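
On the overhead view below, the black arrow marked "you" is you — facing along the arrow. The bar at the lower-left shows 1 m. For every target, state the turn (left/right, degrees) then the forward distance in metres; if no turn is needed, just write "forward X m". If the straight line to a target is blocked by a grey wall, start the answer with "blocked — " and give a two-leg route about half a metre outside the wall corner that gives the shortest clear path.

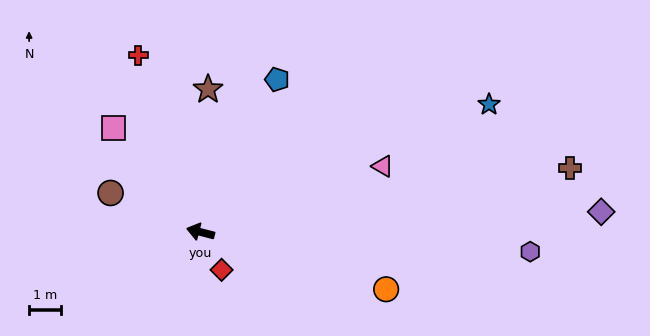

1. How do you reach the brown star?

turn right 79°, forward 4.5 m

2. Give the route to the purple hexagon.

turn right 169°, forward 10.4 m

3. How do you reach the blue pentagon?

turn right 102°, forward 5.4 m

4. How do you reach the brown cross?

turn right 156°, forward 11.8 m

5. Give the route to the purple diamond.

turn right 163°, forward 12.7 m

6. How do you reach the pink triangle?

turn right 146°, forward 6.1 m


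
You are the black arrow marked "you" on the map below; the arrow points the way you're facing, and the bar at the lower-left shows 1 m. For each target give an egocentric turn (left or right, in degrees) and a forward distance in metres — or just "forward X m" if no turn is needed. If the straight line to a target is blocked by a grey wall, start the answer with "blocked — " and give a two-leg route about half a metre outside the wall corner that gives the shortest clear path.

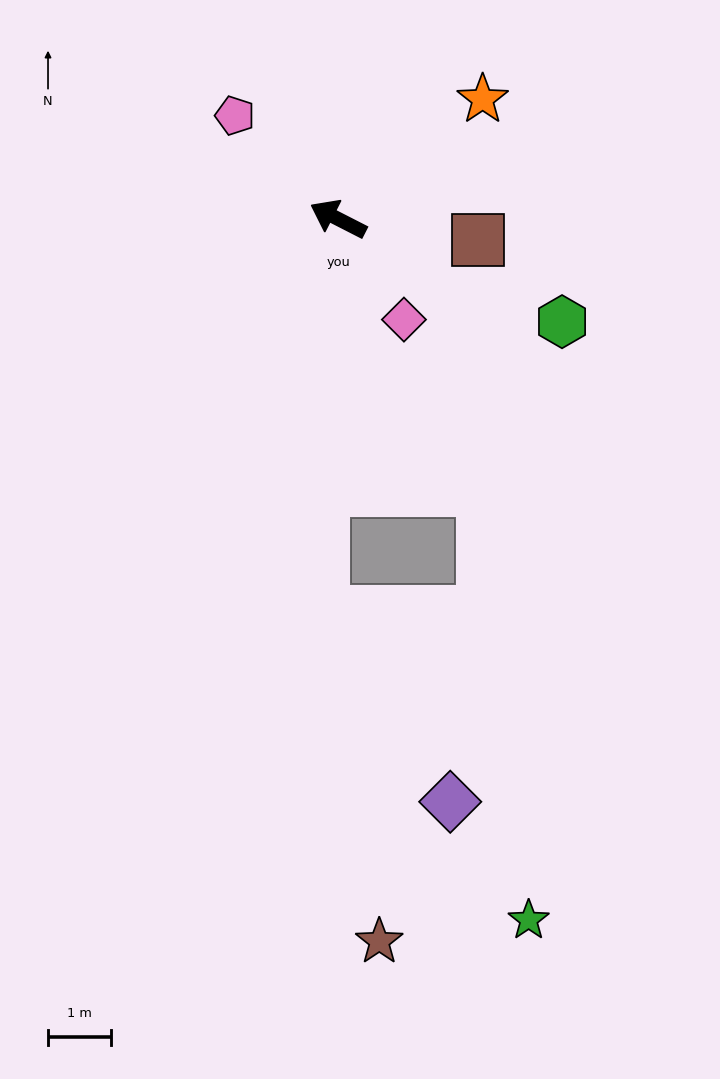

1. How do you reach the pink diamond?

turn left 150°, forward 1.9 m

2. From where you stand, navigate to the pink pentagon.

turn right 18°, forward 2.3 m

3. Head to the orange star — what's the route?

turn right 113°, forward 3.0 m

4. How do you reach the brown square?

turn right 162°, forward 2.2 m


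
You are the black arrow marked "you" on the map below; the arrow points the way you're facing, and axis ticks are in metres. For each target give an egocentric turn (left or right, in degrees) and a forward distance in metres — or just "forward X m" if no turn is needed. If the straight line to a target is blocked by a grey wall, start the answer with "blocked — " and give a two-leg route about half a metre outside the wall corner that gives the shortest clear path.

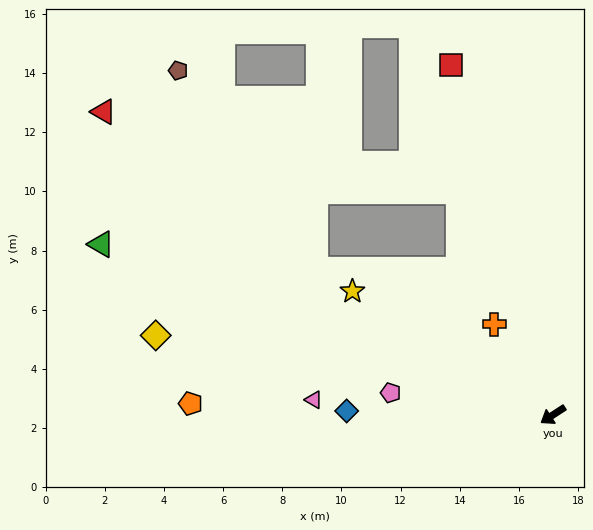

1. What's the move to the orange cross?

turn right 90°, forward 3.7 m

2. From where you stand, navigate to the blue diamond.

turn right 34°, forward 7.0 m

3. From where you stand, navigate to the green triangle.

turn right 54°, forward 16.3 m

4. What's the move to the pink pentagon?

turn right 41°, forward 5.5 m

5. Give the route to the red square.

turn right 107°, forward 12.3 m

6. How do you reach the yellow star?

turn right 65°, forward 8.0 m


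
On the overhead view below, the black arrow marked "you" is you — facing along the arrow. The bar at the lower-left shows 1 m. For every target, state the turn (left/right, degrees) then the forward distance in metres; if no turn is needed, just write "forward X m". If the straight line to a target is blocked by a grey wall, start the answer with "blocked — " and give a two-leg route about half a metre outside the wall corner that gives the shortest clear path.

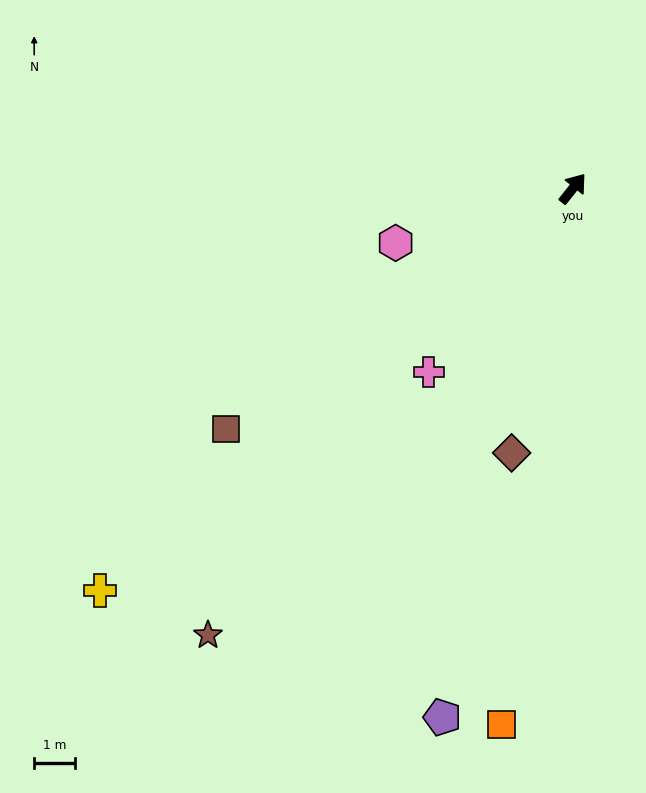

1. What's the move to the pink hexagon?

turn left 146°, forward 4.5 m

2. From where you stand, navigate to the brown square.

turn left 163°, forward 10.3 m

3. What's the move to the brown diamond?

turn right 155°, forward 6.6 m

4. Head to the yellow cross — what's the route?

turn left 169°, forward 15.2 m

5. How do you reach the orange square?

turn right 149°, forward 13.2 m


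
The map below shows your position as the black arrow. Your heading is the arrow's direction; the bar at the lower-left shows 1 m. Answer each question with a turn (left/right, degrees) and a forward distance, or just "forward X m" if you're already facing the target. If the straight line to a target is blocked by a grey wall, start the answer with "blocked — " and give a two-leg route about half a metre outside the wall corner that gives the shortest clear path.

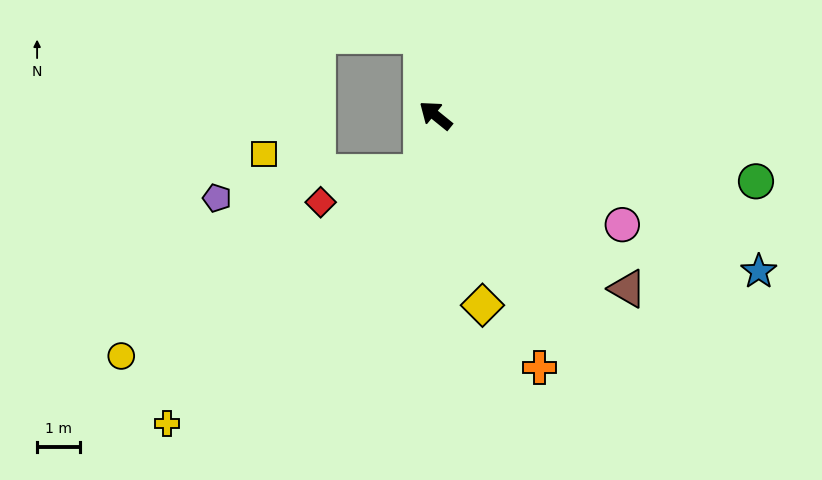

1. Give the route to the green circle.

turn right 153°, forward 7.6 m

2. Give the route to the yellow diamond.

turn left 143°, forward 4.5 m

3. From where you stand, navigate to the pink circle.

turn right 171°, forward 5.0 m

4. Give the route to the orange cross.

turn left 151°, forward 6.3 m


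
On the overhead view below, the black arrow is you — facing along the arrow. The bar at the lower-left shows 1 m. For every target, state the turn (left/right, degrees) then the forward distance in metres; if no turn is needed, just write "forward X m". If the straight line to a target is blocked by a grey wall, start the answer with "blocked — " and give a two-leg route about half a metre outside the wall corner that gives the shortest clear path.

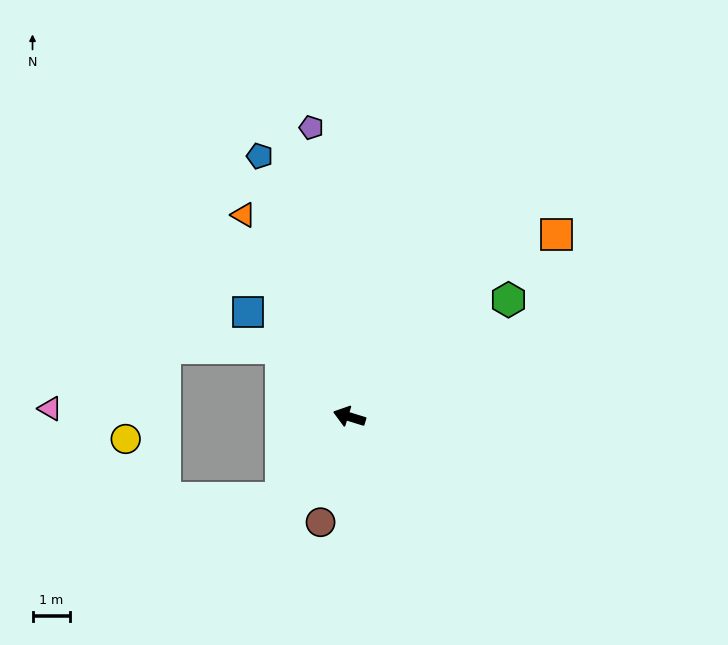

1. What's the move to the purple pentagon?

turn right 65°, forward 7.8 m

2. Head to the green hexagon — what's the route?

turn right 127°, forward 5.3 m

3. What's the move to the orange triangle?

turn right 45°, forward 6.1 m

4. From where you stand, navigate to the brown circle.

turn left 92°, forward 2.9 m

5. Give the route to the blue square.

turn right 29°, forward 3.9 m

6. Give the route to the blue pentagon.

turn right 54°, forward 7.4 m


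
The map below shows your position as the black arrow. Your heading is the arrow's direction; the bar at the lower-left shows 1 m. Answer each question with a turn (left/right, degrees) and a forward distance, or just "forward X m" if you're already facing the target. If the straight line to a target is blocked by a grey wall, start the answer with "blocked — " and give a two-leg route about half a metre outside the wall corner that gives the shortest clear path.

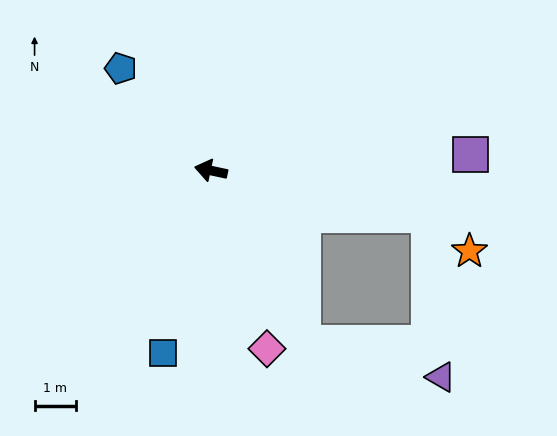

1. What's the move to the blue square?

turn left 87°, forward 4.6 m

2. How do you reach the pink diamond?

turn left 120°, forward 4.6 m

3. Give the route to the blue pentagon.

turn right 37°, forward 3.3 m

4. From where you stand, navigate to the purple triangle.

blocked — turn left 130°, forward 4.8 m, then turn left 48°, forward 3.5 m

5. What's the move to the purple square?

turn right 164°, forward 6.3 m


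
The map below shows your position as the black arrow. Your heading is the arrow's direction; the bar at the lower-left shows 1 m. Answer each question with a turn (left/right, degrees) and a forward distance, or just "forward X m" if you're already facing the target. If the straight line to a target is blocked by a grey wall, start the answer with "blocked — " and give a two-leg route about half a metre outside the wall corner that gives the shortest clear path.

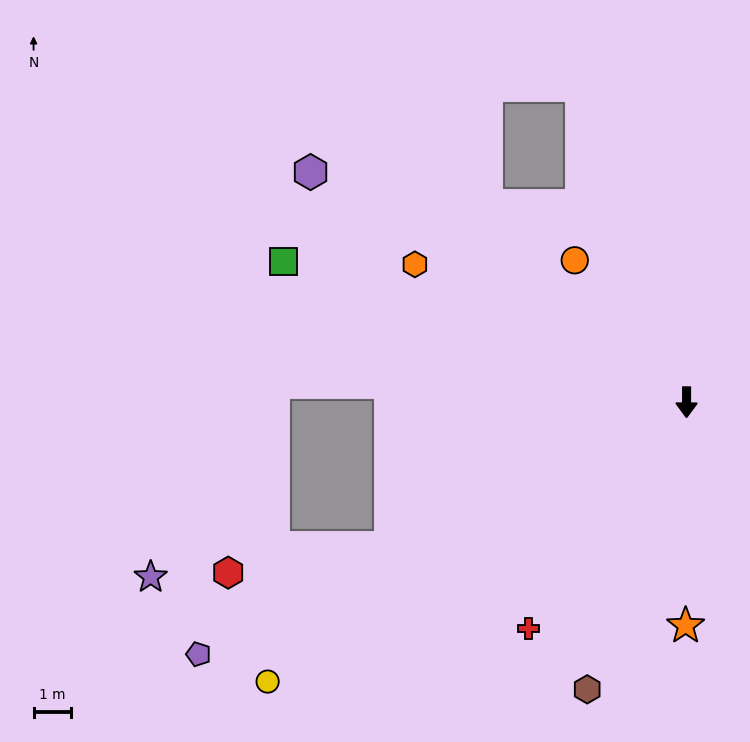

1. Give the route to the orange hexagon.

turn right 117°, forward 8.1 m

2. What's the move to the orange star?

forward 5.9 m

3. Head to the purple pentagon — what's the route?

turn right 63°, forward 14.6 m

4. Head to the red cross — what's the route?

turn right 35°, forward 7.3 m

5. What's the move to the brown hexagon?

turn right 19°, forward 8.1 m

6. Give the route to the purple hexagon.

turn right 121°, forward 11.7 m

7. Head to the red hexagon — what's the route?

blocked — turn right 64°, forward 8.8 m, then turn right 17°, forward 4.3 m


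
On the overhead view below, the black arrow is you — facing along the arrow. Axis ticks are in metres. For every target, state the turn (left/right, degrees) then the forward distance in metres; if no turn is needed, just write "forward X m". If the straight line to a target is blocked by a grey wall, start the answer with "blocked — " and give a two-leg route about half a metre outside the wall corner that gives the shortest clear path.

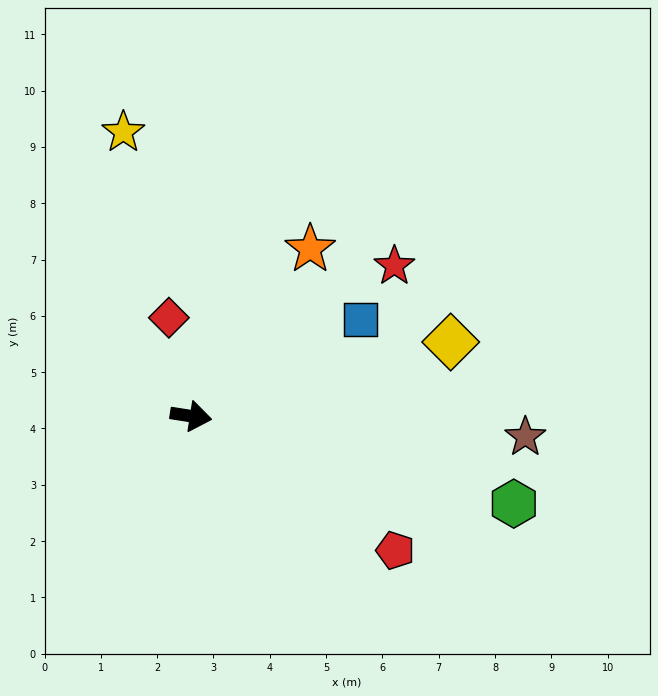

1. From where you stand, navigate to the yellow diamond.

turn left 25°, forward 4.8 m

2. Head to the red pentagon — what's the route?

turn right 24°, forward 4.3 m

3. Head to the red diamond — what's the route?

turn left 112°, forward 1.8 m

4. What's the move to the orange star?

turn left 63°, forward 3.6 m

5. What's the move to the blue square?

turn left 39°, forward 3.5 m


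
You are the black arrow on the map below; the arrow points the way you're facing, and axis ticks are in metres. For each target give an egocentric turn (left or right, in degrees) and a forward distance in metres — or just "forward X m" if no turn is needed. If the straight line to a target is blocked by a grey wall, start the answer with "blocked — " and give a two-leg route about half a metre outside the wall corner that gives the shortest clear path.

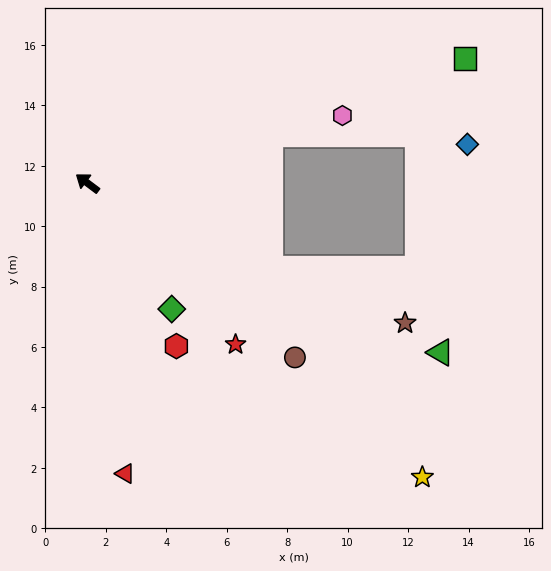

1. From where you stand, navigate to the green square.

turn right 125°, forward 13.2 m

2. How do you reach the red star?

turn left 169°, forward 7.3 m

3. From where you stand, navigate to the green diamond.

turn left 161°, forward 5.0 m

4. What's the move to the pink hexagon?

turn right 128°, forward 8.7 m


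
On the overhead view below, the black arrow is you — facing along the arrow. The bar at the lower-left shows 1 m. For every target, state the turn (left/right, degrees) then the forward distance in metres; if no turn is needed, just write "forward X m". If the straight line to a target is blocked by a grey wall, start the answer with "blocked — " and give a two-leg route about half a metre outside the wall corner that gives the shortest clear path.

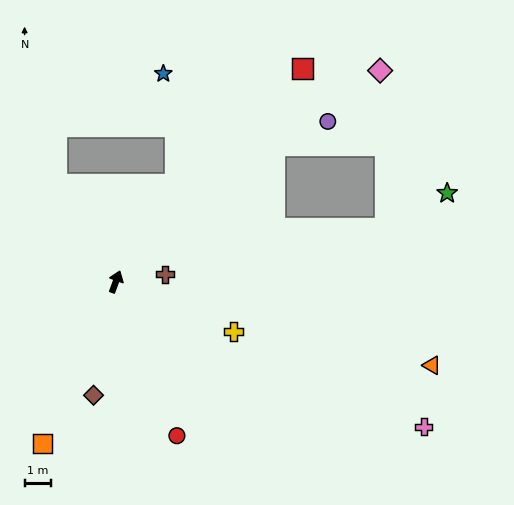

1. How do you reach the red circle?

turn right 138°, forward 6.3 m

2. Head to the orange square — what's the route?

turn left 176°, forward 6.8 m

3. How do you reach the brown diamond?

turn right 171°, forward 4.4 m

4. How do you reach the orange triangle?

turn right 85°, forward 12.5 m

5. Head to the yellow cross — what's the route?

turn right 93°, forward 4.9 m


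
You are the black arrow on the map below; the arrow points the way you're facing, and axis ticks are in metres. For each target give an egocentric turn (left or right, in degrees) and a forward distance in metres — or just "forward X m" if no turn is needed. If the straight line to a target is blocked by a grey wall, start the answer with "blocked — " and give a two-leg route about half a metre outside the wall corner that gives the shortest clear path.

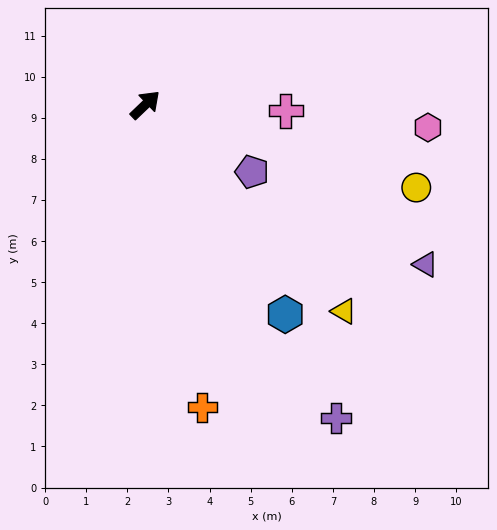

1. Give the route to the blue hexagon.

turn right 100°, forward 6.1 m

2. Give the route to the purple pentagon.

turn right 76°, forward 3.1 m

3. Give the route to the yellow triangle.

turn right 90°, forward 7.0 m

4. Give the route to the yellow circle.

turn right 61°, forward 6.9 m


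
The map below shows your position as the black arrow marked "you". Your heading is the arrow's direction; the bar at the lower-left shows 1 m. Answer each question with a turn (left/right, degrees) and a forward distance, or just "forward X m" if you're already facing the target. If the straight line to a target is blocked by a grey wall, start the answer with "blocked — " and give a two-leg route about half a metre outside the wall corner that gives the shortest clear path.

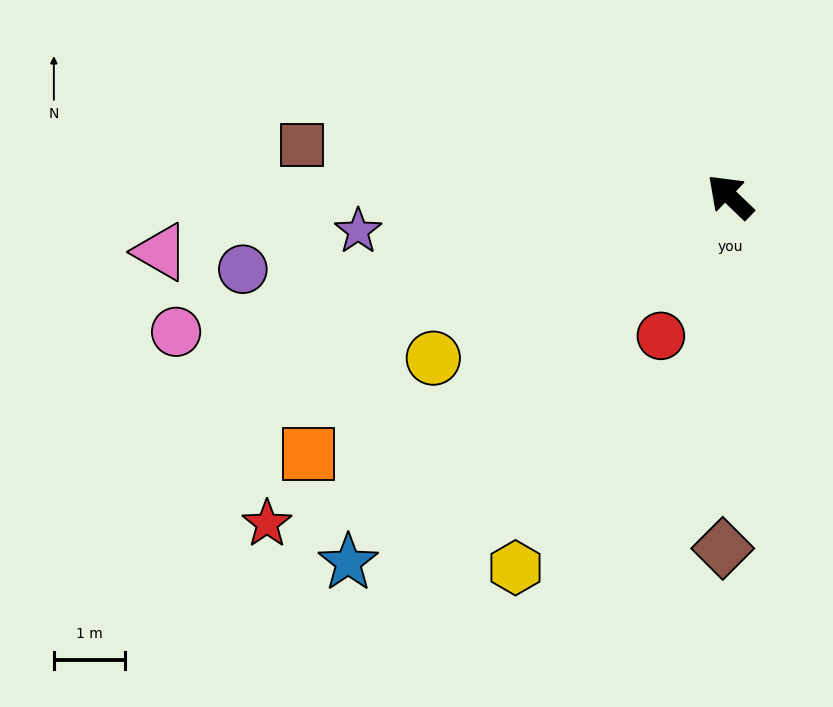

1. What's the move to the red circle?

turn left 107°, forward 2.2 m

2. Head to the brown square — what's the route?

turn left 37°, forward 6.1 m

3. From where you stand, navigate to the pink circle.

turn left 57°, forward 8.0 m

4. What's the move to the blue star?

turn left 88°, forward 7.4 m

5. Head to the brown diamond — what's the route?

turn left 133°, forward 4.9 m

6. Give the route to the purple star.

turn left 49°, forward 5.2 m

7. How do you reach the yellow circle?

turn left 72°, forward 4.7 m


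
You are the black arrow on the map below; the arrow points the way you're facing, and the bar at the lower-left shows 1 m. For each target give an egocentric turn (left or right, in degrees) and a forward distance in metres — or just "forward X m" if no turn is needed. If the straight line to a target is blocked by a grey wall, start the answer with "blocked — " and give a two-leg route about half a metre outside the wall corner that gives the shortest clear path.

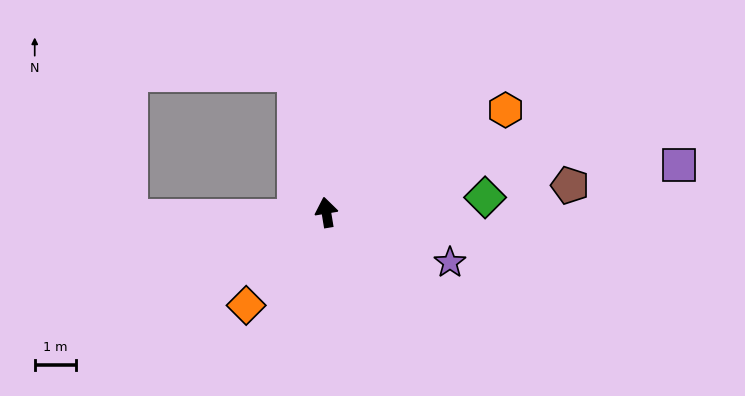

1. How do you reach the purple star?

turn right 121°, forward 3.3 m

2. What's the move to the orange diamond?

turn left 130°, forward 3.0 m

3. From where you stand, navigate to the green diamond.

turn right 94°, forward 3.9 m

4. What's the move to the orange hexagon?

turn right 70°, forward 5.0 m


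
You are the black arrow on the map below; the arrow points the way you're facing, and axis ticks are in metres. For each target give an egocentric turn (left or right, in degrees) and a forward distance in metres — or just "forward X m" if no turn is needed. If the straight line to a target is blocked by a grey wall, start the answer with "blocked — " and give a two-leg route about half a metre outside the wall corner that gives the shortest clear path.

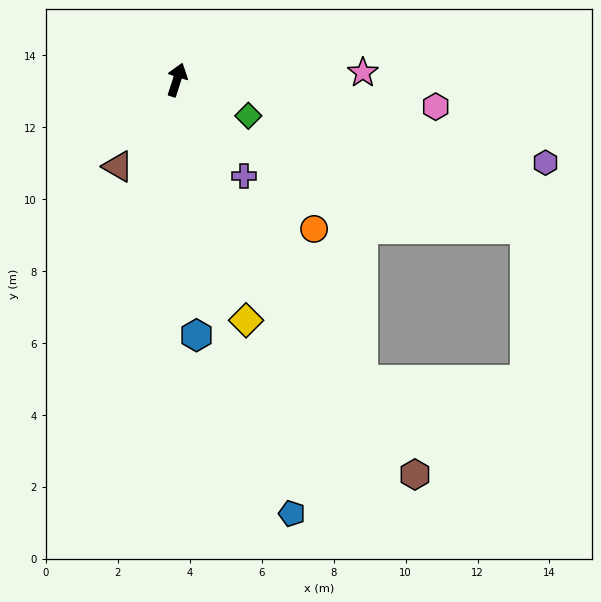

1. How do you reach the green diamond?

turn right 99°, forward 2.2 m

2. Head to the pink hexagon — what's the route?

turn right 78°, forward 7.2 m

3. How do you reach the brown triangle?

turn left 164°, forward 2.9 m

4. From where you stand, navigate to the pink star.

turn right 70°, forward 5.2 m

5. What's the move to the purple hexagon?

turn right 85°, forward 10.5 m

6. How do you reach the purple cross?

turn right 127°, forward 3.3 m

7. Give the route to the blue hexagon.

turn right 158°, forward 7.1 m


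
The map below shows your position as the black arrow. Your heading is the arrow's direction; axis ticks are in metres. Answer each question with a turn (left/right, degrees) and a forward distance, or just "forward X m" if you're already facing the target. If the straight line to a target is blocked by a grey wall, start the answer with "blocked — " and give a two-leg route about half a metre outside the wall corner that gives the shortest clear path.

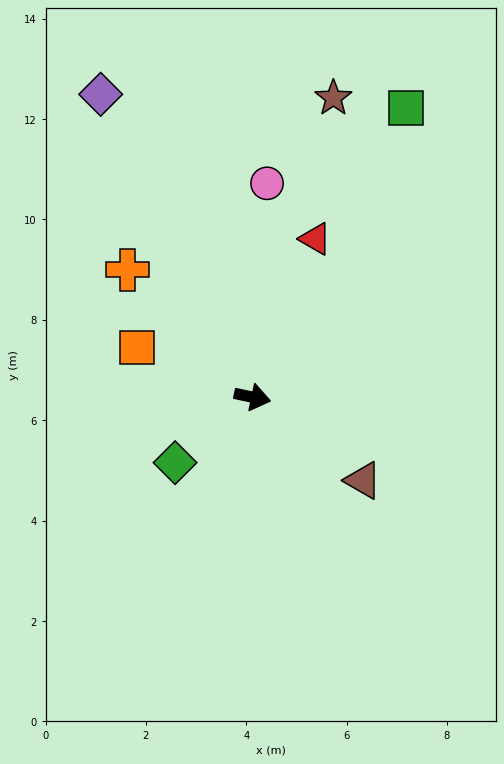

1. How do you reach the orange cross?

turn left 146°, forward 3.6 m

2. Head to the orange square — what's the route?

turn left 169°, forward 2.5 m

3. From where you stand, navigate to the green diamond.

turn right 128°, forward 2.0 m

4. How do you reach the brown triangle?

turn right 25°, forward 2.8 m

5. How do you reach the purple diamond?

turn left 129°, forward 6.8 m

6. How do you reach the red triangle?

turn left 80°, forward 3.4 m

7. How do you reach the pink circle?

turn left 98°, forward 4.3 m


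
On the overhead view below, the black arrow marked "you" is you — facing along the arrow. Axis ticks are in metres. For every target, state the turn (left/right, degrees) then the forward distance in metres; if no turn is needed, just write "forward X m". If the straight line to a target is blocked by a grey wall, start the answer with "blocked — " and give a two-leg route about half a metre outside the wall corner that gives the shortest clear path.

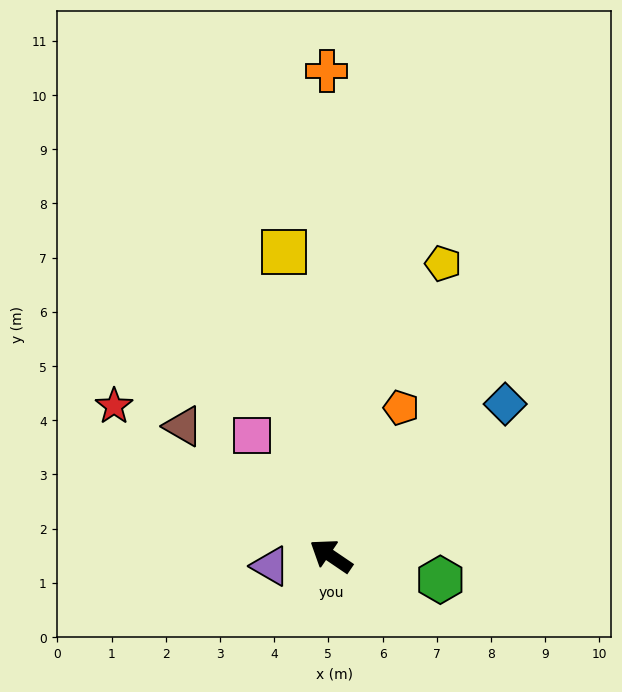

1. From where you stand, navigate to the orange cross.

turn right 55°, forward 8.9 m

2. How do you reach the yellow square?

turn right 47°, forward 5.7 m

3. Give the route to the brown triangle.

turn right 7°, forward 3.6 m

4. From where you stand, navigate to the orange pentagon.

turn right 81°, forward 3.0 m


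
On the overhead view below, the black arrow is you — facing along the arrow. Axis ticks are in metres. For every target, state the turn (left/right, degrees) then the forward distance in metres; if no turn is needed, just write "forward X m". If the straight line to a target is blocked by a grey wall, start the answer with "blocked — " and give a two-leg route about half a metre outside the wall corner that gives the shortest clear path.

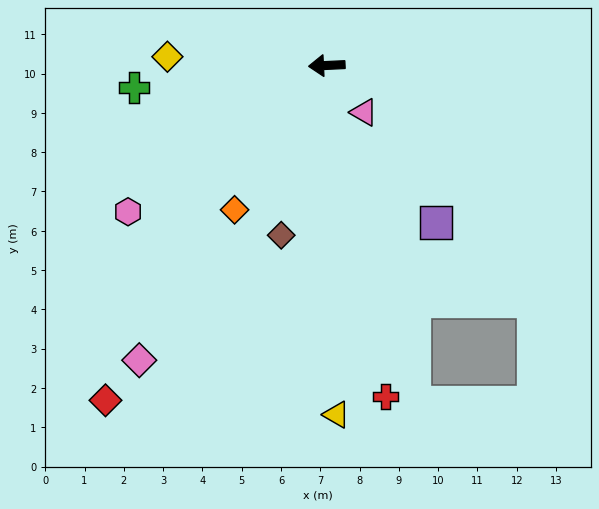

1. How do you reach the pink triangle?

turn left 126°, forward 1.5 m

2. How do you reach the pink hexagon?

turn left 34°, forward 6.3 m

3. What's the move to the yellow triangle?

turn left 89°, forward 8.9 m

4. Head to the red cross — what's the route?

turn left 97°, forward 8.6 m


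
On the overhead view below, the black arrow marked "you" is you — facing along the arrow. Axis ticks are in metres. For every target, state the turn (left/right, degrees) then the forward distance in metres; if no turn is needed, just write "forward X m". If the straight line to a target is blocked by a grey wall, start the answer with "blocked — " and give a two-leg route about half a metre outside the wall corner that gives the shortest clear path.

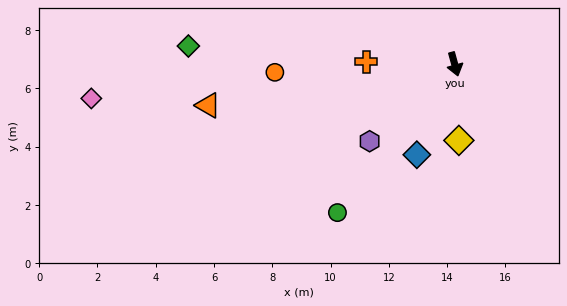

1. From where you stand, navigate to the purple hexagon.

turn right 63°, forward 3.9 m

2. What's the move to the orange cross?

turn right 107°, forward 3.0 m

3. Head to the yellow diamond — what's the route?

turn right 12°, forward 2.6 m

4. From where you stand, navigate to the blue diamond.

turn right 38°, forward 3.4 m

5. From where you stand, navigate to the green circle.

turn right 54°, forward 6.5 m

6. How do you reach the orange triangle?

turn right 96°, forward 8.6 m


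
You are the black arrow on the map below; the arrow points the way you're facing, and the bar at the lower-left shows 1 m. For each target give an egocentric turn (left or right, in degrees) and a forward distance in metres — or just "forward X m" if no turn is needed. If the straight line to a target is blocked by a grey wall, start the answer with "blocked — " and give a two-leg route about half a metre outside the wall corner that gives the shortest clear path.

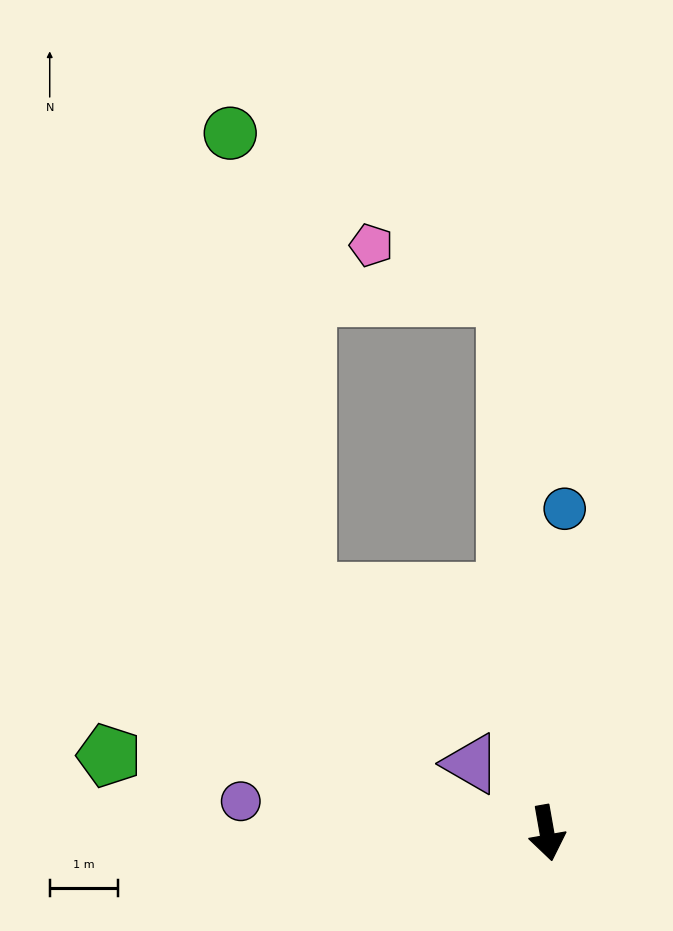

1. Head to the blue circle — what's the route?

turn left 167°, forward 4.8 m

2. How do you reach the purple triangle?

turn right 142°, forward 1.5 m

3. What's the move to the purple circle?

turn right 106°, forward 4.5 m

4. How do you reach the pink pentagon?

blocked — turn left 174°, forward 7.9 m, then turn left 65°, forward 2.1 m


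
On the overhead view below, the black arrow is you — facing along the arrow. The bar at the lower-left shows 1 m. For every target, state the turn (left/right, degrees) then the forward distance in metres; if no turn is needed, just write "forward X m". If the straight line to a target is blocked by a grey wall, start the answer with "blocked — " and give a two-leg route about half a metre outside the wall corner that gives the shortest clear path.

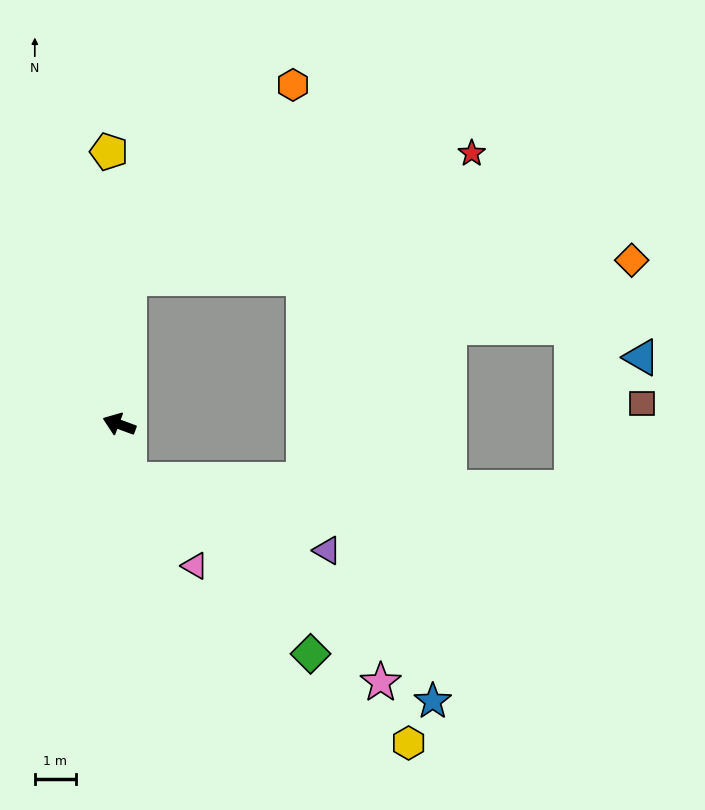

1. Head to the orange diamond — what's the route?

blocked — turn right 74°, forward 3.5 m, then turn right 84°, forward 12.2 m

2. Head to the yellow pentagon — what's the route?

turn right 68°, forward 6.6 m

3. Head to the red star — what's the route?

blocked — turn right 74°, forward 3.5 m, then turn right 66°, forward 8.8 m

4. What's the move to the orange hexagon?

blocked — turn right 74°, forward 3.5 m, then turn right 36°, forward 6.1 m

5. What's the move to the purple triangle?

blocked — turn left 120°, forward 1.4 m, then turn left 61°, forward 5.1 m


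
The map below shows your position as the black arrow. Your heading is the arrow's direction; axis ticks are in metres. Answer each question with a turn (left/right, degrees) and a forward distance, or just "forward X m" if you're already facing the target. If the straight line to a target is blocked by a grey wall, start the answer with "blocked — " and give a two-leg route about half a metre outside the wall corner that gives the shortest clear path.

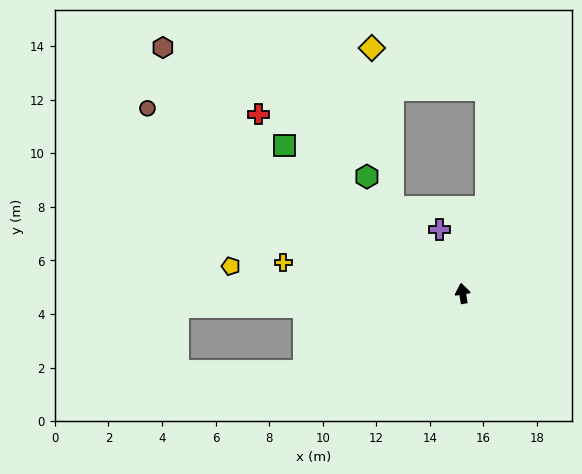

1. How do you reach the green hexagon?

turn left 30°, forward 5.6 m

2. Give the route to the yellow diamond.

blocked — turn left 30°, forward 4.1 m, then turn right 32°, forward 6.0 m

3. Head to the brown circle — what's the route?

turn left 50°, forward 13.6 m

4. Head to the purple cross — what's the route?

turn left 11°, forward 2.5 m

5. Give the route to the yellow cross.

turn left 71°, forward 6.8 m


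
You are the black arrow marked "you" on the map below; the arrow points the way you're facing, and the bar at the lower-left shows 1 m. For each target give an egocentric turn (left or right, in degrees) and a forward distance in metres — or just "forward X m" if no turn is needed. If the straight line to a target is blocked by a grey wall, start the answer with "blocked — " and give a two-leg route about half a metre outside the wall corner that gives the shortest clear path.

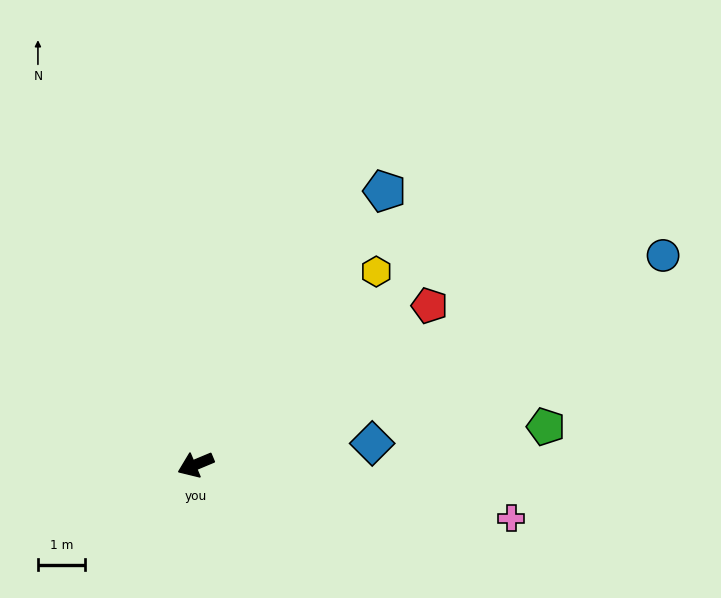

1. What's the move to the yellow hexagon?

turn right 156°, forward 5.6 m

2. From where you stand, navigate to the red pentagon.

turn right 168°, forward 6.0 m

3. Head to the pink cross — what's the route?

turn left 148°, forward 6.8 m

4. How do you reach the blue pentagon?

turn right 147°, forward 7.1 m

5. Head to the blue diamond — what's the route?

turn left 164°, forward 3.8 m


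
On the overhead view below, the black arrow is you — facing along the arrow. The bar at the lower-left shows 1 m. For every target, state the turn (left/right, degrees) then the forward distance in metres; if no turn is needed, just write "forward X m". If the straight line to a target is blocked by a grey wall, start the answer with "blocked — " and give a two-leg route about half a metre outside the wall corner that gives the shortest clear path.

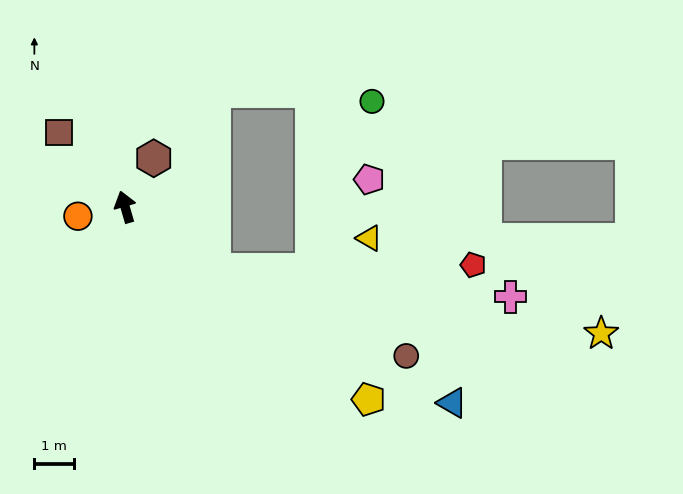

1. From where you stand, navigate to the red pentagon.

blocked — turn right 141°, forward 2.8 m, then turn left 36°, forward 6.6 m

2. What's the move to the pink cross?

blocked — turn right 141°, forward 2.8 m, then turn left 30°, forward 7.5 m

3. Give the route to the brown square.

turn left 26°, forward 2.5 m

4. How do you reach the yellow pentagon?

turn right 144°, forward 7.9 m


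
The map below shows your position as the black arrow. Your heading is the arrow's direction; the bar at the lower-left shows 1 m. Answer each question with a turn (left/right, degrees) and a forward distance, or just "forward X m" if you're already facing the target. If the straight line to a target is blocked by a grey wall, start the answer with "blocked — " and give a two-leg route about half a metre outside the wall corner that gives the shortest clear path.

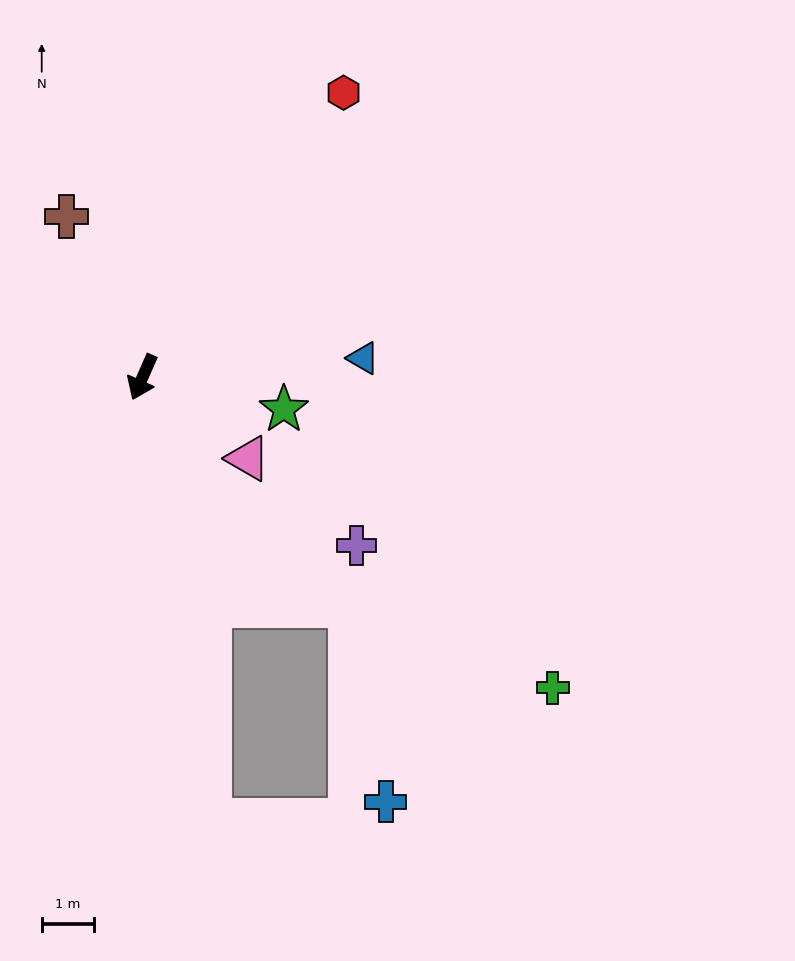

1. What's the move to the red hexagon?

turn left 169°, forward 6.7 m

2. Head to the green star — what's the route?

turn left 101°, forward 2.8 m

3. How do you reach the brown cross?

turn right 131°, forward 3.4 m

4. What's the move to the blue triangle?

turn left 119°, forward 4.3 m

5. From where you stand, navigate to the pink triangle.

turn left 76°, forward 2.6 m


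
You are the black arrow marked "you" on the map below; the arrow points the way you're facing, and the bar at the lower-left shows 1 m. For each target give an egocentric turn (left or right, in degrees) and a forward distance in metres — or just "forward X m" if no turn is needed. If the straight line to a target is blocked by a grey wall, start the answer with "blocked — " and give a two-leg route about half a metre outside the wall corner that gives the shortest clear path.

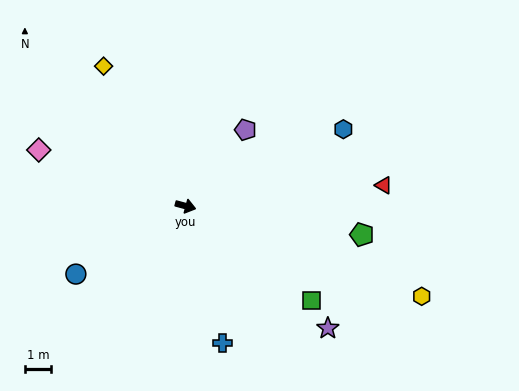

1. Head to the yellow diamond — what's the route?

turn left 135°, forward 6.2 m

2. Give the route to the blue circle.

turn right 133°, forward 5.0 m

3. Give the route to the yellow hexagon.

turn right 6°, forward 9.7 m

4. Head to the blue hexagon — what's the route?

turn left 41°, forward 6.8 m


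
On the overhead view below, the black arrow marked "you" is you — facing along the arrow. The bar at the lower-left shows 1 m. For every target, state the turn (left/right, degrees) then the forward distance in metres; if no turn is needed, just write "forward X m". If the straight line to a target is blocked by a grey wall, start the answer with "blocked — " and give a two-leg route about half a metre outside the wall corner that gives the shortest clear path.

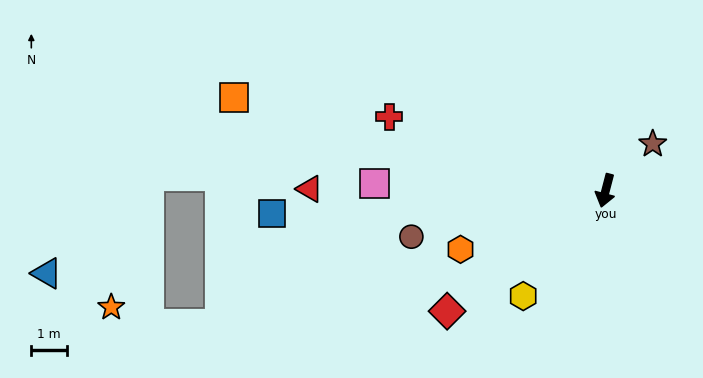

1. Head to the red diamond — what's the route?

turn right 38°, forward 5.6 m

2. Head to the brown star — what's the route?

turn left 149°, forward 1.9 m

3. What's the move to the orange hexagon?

turn right 53°, forward 4.4 m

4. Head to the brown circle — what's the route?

turn right 62°, forward 5.6 m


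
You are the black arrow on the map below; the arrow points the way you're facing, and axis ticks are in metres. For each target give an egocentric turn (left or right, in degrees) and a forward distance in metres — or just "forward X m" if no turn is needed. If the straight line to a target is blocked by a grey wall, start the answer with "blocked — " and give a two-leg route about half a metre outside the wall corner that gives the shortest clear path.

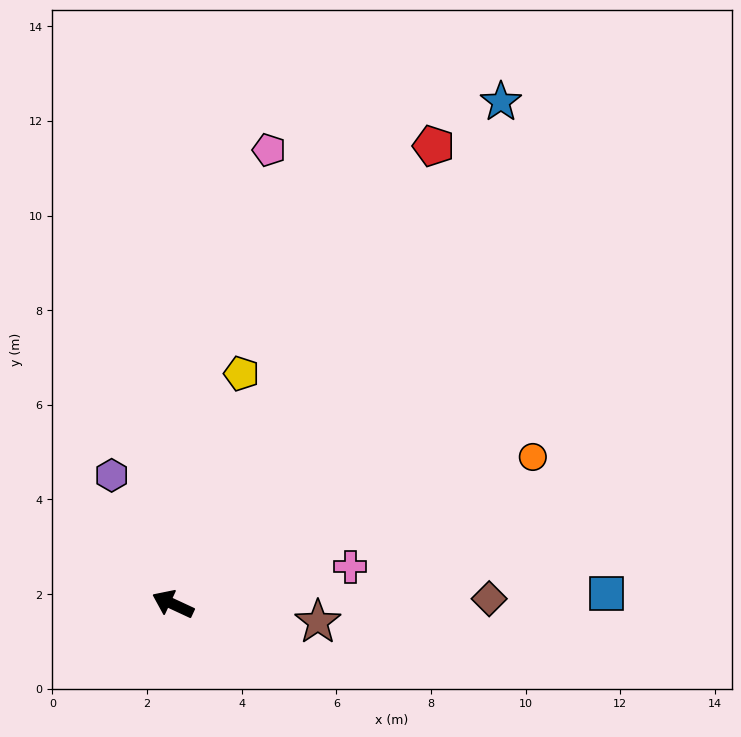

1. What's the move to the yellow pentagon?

turn right 82°, forward 5.1 m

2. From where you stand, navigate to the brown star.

turn right 162°, forward 3.1 m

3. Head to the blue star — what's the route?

turn right 98°, forward 12.7 m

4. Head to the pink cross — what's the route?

turn right 143°, forward 3.8 m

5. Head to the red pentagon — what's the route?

turn right 95°, forward 11.1 m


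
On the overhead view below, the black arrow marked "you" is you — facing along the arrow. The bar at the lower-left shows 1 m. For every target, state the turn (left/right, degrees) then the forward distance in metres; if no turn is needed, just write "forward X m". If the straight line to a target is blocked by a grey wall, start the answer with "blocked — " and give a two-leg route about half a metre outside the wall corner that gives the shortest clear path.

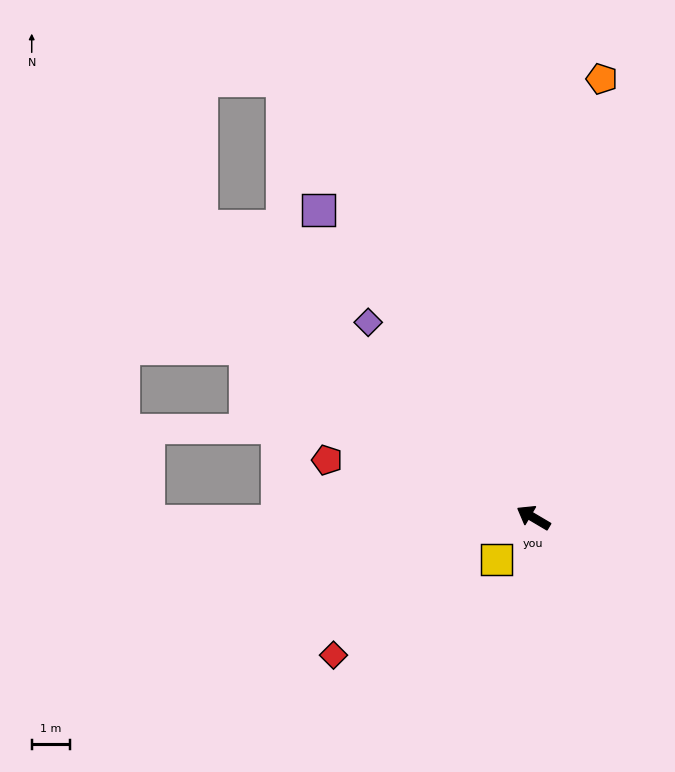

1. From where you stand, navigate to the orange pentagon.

turn right 68°, forward 11.7 m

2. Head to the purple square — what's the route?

turn right 25°, forward 9.9 m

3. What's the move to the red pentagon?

turn left 15°, forward 5.6 m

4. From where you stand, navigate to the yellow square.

turn left 79°, forward 1.5 m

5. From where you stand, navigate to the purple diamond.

turn right 19°, forward 6.7 m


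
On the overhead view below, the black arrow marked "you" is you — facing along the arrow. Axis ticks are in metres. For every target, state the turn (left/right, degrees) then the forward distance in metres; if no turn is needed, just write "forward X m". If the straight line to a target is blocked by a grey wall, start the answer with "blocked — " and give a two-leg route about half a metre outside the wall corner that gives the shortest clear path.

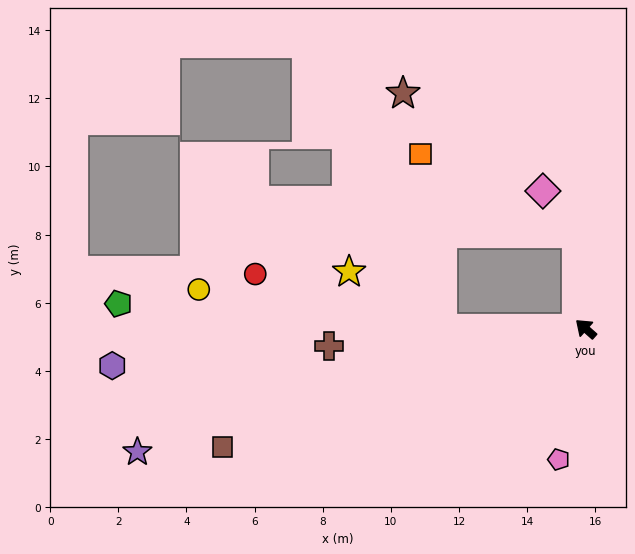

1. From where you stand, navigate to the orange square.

blocked — turn left 42°, forward 4.2 m, then turn right 83°, forward 5.2 m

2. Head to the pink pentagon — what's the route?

turn left 120°, forward 3.9 m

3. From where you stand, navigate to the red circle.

blocked — turn left 42°, forward 4.2 m, then turn right 17°, forward 5.7 m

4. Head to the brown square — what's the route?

turn left 60°, forward 11.2 m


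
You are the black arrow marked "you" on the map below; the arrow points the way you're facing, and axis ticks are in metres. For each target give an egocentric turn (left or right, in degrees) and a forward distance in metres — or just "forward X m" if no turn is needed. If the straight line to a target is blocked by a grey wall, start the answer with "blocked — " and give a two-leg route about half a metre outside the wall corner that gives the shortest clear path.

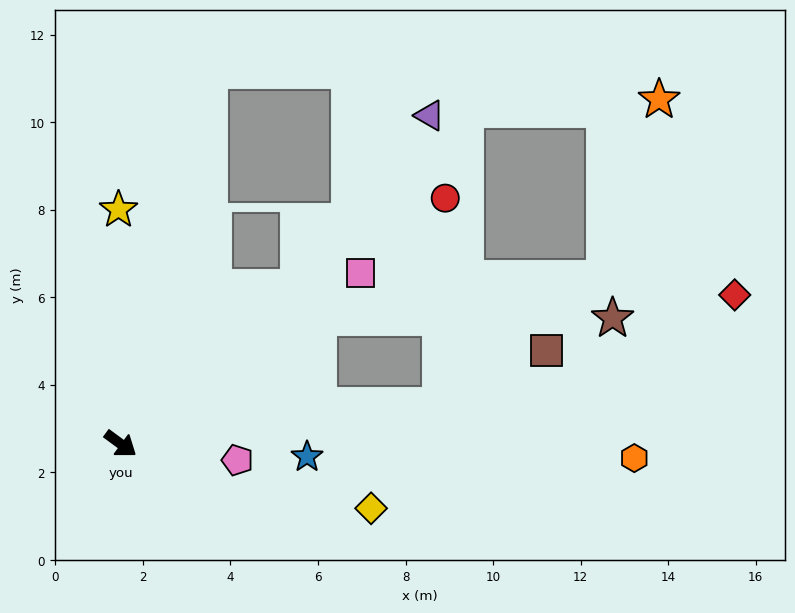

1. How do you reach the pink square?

turn left 72°, forward 6.7 m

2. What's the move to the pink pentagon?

turn left 28°, forward 2.7 m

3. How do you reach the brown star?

blocked — turn left 69°, forward 5.4 m, then turn right 33°, forward 6.7 m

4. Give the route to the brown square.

blocked — turn left 43°, forward 7.4 m, then turn left 21°, forward 2.7 m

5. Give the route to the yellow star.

turn left 127°, forward 5.4 m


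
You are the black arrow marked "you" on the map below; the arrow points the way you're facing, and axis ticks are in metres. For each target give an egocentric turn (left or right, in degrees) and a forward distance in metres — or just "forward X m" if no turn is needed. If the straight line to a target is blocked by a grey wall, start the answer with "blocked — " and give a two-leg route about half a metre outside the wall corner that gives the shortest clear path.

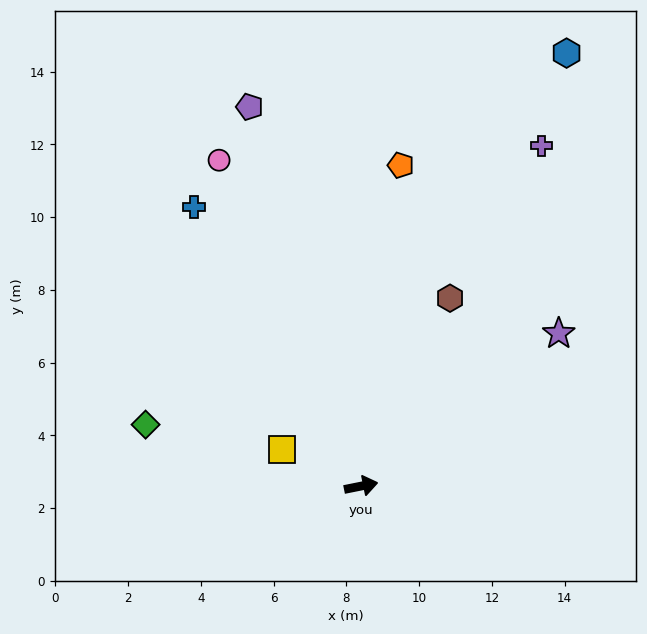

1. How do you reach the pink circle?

turn left 102°, forward 9.8 m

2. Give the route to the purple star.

turn left 26°, forward 6.9 m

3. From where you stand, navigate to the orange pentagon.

turn left 72°, forward 8.9 m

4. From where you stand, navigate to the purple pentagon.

turn left 95°, forward 10.9 m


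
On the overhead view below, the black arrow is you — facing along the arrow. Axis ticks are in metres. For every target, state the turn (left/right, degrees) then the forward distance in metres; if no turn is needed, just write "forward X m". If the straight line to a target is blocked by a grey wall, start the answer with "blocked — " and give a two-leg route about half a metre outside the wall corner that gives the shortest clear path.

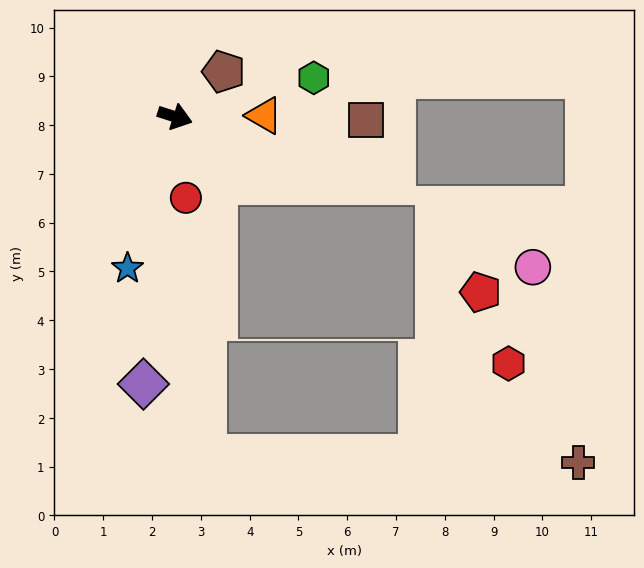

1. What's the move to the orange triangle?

turn left 18°, forward 1.8 m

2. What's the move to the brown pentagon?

turn left 61°, forward 1.4 m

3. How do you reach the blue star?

turn right 90°, forward 3.3 m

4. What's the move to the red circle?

turn right 65°, forward 1.7 m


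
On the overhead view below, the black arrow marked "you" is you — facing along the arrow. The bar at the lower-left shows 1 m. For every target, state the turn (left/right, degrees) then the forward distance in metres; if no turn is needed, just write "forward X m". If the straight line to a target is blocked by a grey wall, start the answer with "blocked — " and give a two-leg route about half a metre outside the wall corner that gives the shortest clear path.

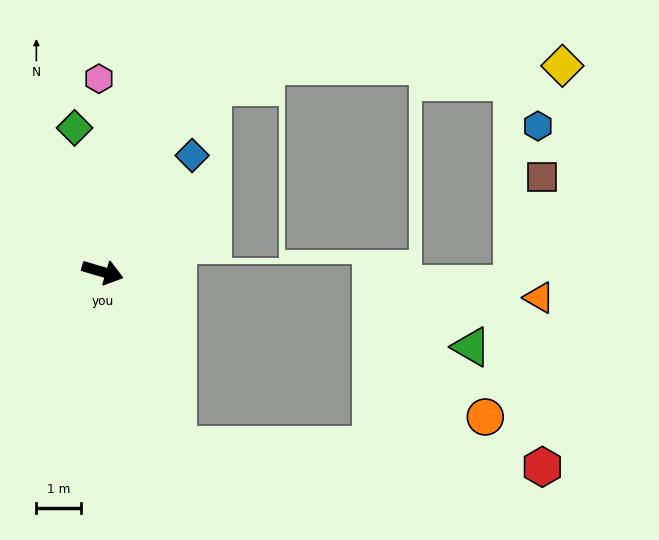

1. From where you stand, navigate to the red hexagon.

blocked — turn right 50°, forward 4.3 m, then turn left 63°, forward 8.2 m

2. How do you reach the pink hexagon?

turn left 107°, forward 4.4 m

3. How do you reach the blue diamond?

turn left 69°, forward 3.3 m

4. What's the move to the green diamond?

turn left 117°, forward 3.3 m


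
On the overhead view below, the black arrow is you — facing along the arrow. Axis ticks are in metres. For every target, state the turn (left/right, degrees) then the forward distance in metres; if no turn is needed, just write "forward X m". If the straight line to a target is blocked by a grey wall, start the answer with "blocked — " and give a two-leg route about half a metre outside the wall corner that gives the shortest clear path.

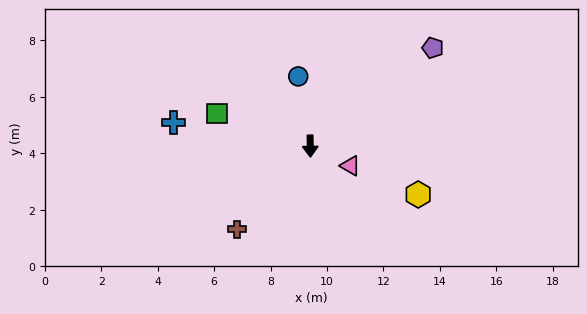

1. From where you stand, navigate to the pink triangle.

turn left 63°, forward 1.6 m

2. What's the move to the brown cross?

turn right 42°, forward 3.9 m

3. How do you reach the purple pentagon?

turn left 128°, forward 5.6 m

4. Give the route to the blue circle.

turn right 171°, forward 2.5 m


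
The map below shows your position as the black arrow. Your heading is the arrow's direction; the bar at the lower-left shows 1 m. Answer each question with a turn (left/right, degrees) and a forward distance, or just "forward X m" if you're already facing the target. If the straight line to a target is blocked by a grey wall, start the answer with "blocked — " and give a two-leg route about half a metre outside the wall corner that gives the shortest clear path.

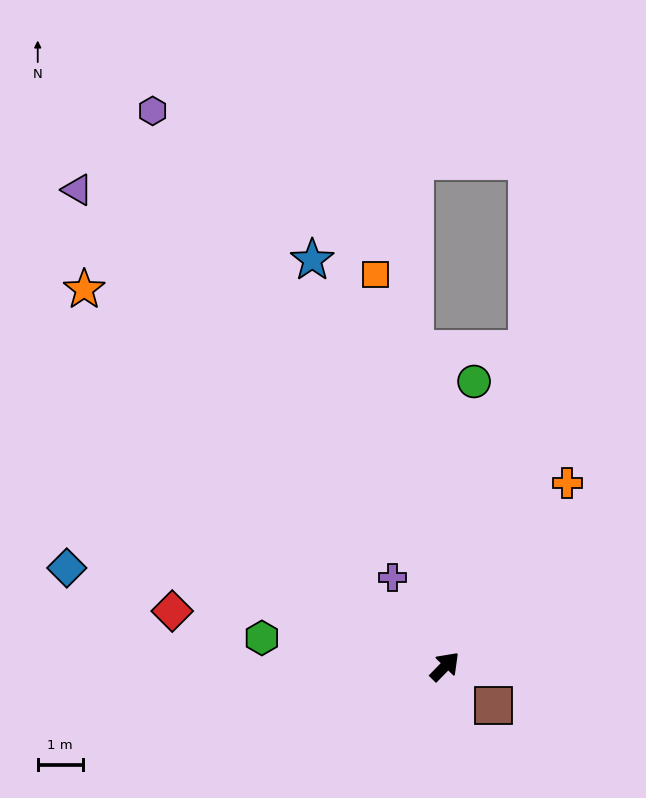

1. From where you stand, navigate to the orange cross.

turn left 11°, forward 4.9 m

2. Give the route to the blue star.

turn left 62°, forward 9.5 m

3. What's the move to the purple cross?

turn left 75°, forward 2.3 m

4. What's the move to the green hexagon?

turn left 125°, forward 4.1 m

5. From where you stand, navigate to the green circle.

turn left 38°, forward 6.3 m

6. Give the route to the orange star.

turn left 88°, forward 11.6 m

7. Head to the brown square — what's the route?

turn right 84°, forward 1.4 m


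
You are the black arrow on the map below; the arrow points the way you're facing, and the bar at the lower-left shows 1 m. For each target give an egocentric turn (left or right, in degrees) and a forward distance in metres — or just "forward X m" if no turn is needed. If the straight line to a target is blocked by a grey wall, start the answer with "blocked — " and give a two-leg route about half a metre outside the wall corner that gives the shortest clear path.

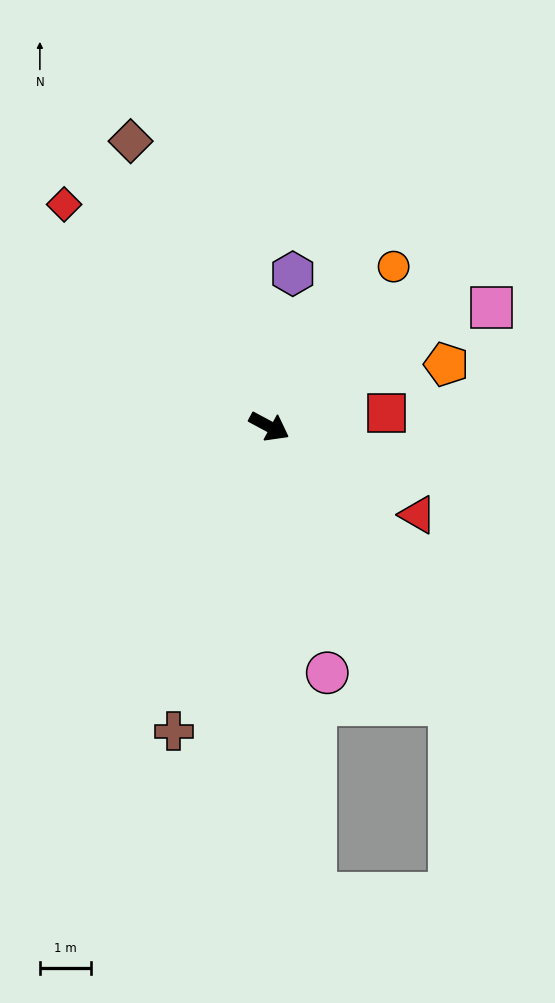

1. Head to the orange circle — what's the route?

turn left 80°, forward 4.0 m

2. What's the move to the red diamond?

turn left 161°, forward 6.0 m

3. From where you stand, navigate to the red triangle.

turn right 2°, forward 3.4 m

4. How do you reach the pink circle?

turn right 49°, forward 5.0 m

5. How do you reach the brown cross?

turn right 79°, forward 6.3 m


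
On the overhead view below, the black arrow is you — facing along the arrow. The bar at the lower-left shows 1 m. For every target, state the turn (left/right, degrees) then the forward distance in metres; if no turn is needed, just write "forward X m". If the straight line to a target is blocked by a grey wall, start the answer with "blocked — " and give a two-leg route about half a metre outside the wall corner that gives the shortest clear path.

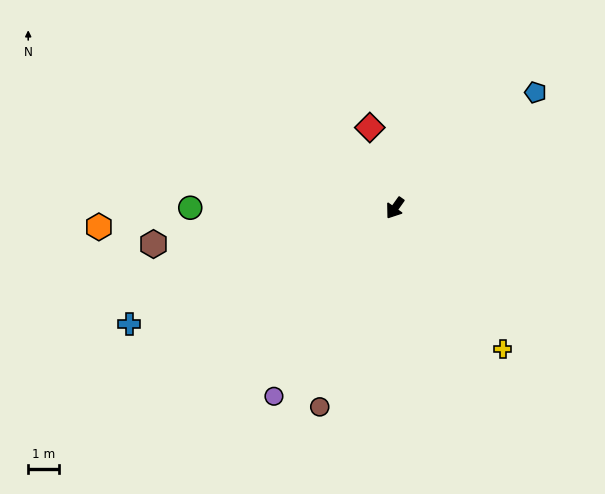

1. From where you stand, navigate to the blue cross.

turn right 31°, forward 9.4 m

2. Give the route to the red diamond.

turn right 127°, forward 2.7 m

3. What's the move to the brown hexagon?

turn right 46°, forward 7.9 m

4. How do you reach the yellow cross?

turn left 73°, forward 5.7 m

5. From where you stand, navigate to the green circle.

turn right 55°, forward 6.6 m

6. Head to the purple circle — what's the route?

turn left 3°, forward 7.2 m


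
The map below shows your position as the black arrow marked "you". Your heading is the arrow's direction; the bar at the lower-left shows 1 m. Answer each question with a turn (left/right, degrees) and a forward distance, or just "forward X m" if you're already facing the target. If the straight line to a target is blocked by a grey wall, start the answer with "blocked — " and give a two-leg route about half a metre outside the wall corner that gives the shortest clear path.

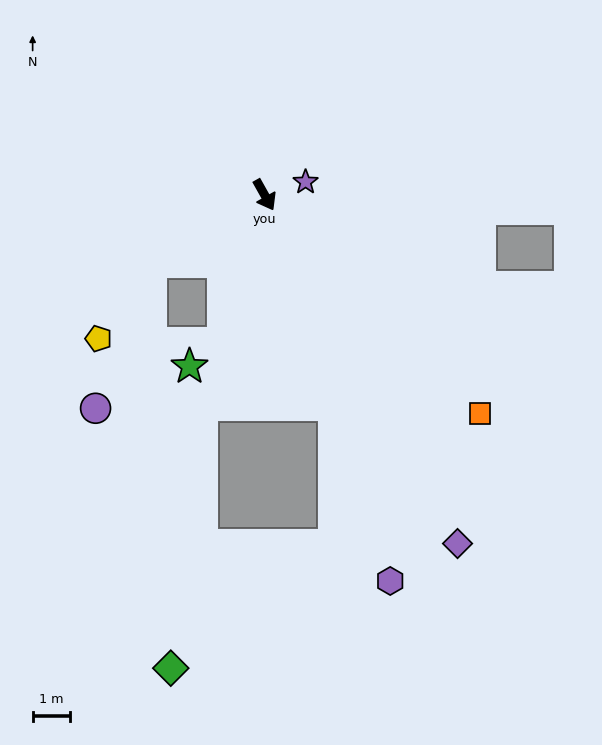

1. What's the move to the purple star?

turn left 78°, forward 1.1 m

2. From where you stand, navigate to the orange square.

turn left 15°, forward 8.2 m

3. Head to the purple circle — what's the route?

blocked — turn right 89°, forward 3.5 m, then turn left 39°, forward 4.2 m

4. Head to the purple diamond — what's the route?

forward 10.6 m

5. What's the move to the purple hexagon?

turn right 11°, forward 10.8 m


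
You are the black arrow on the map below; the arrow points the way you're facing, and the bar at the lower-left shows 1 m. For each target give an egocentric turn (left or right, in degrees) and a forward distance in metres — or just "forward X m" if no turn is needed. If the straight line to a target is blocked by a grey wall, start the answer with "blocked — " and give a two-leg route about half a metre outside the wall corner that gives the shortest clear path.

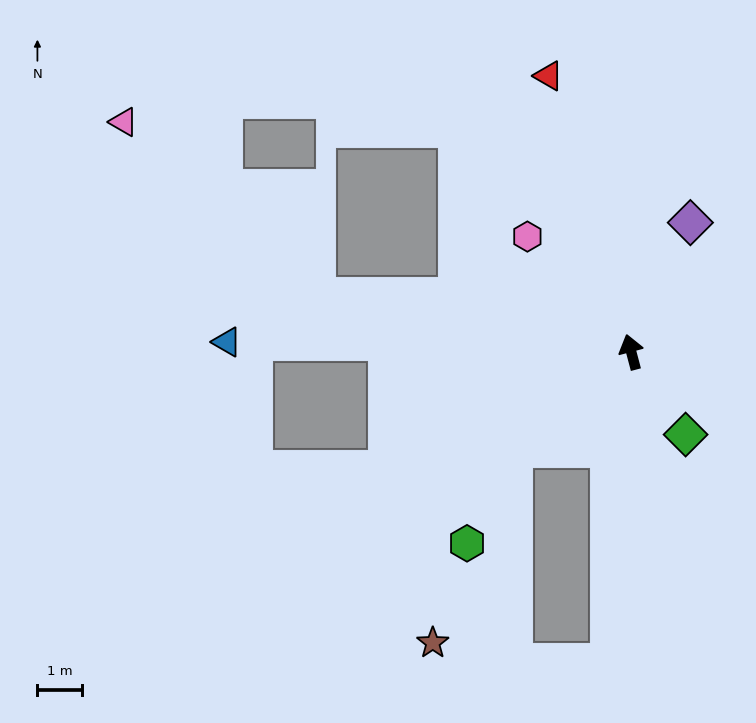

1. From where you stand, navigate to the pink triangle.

blocked — turn left 65°, forward 7.2 m, then turn right 32°, forward 5.8 m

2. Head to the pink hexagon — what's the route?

turn left 27°, forward 3.5 m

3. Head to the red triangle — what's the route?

forward 6.5 m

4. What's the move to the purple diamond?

turn right 39°, forward 3.2 m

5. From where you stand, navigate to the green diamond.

turn right 161°, forward 2.2 m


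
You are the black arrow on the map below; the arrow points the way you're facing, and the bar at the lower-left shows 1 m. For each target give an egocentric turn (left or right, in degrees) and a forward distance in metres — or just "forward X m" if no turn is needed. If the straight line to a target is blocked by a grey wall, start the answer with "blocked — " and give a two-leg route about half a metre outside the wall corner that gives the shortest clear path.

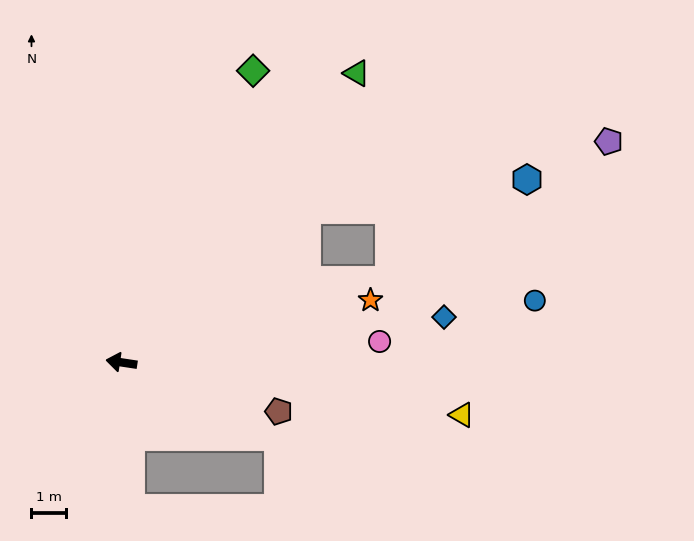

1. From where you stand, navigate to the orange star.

turn right 157°, forward 7.4 m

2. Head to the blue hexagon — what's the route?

blocked — turn right 132°, forward 7.0 m, then turn right 32°, forward 6.4 m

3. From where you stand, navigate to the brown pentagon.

turn left 171°, forward 4.8 m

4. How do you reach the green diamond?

turn right 106°, forward 9.3 m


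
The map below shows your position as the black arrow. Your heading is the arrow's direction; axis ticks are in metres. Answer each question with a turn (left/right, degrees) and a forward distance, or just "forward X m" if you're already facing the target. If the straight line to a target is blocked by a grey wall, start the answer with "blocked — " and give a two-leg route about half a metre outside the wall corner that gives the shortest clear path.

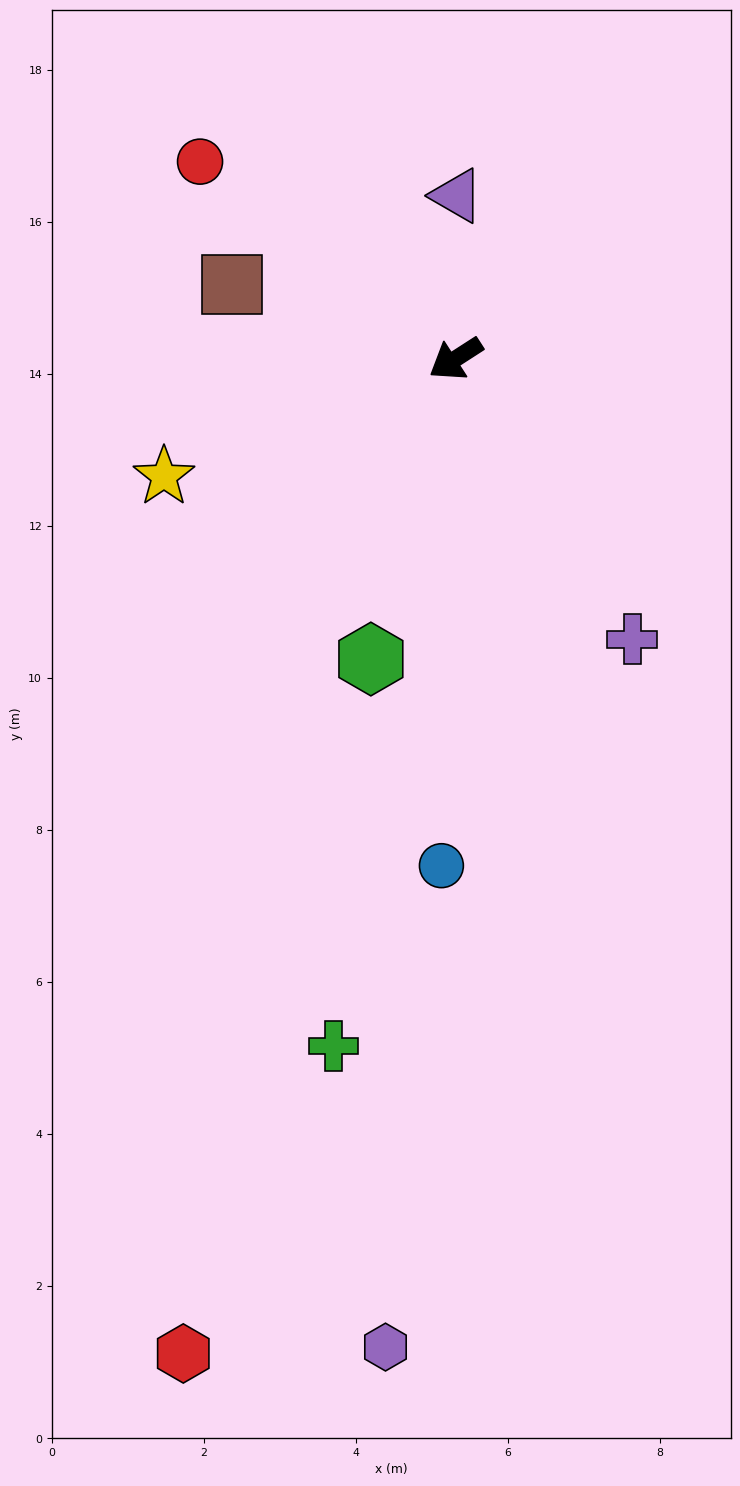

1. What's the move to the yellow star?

turn right 11°, forward 4.1 m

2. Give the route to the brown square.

turn right 51°, forward 3.1 m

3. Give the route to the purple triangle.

turn right 123°, forward 2.1 m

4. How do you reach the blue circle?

turn left 56°, forward 6.7 m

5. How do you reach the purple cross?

turn left 89°, forward 4.4 m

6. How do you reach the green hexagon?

turn left 41°, forward 4.1 m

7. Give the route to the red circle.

turn right 70°, forward 4.2 m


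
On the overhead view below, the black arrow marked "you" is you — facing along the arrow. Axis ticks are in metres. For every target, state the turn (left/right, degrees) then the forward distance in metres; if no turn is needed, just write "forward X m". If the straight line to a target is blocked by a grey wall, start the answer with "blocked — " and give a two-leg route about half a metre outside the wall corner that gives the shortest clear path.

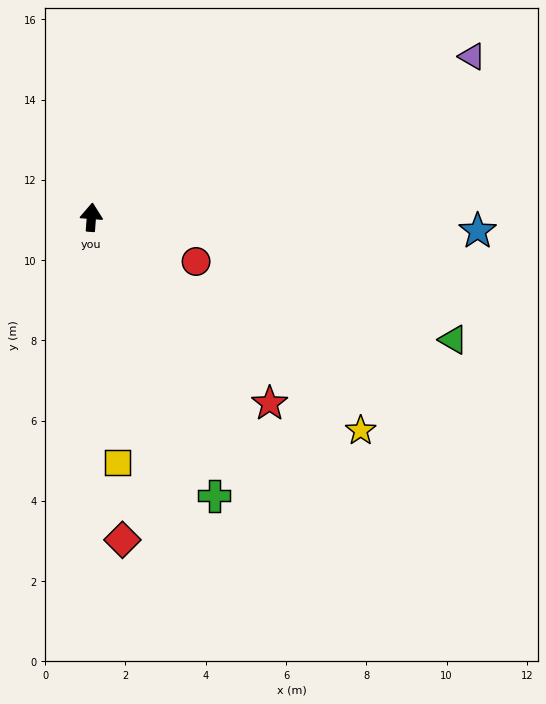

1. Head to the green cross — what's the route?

turn right 152°, forward 7.6 m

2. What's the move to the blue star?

turn right 88°, forward 9.6 m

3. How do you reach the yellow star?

turn right 124°, forward 8.6 m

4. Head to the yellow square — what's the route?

turn right 170°, forward 6.1 m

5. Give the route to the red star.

turn right 132°, forward 6.4 m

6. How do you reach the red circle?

turn right 109°, forward 2.8 m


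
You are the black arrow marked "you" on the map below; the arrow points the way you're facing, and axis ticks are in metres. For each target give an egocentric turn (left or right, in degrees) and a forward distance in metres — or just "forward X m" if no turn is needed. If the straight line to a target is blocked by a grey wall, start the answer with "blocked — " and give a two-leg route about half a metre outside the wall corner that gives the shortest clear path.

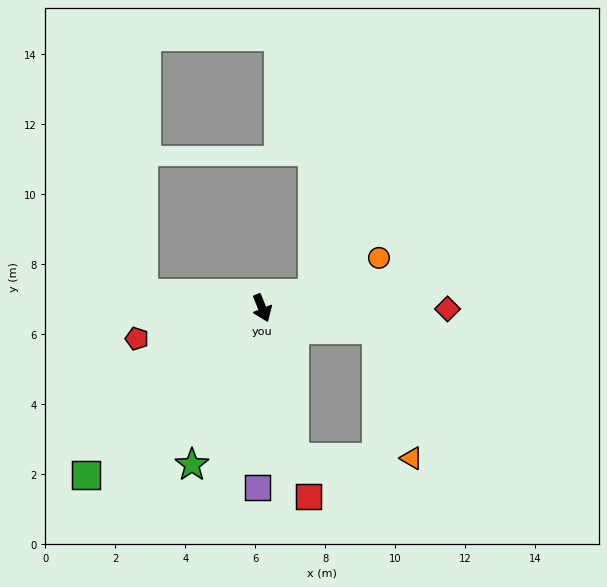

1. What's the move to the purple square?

turn right 24°, forward 5.1 m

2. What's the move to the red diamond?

turn left 68°, forward 5.3 m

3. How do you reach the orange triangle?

blocked — turn left 58°, forward 3.3 m, then turn right 65°, forward 3.8 m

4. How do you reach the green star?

turn right 46°, forward 4.9 m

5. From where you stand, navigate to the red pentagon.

turn right 98°, forward 3.7 m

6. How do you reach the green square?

turn right 69°, forward 6.9 m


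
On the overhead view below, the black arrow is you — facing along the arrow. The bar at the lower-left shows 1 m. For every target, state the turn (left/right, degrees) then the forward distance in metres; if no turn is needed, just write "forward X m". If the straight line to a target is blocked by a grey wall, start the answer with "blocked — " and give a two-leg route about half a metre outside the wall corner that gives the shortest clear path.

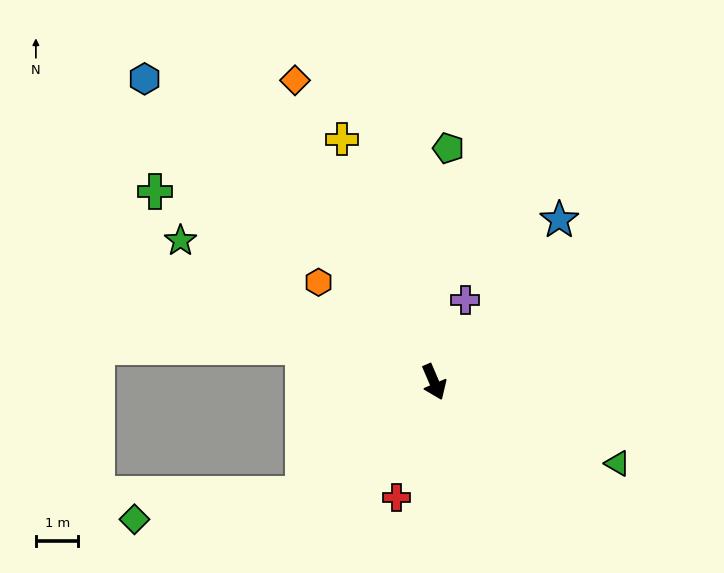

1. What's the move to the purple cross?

turn left 136°, forward 2.1 m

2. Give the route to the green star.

turn right 142°, forward 6.8 m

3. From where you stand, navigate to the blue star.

turn left 119°, forward 4.8 m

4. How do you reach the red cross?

turn right 41°, forward 2.9 m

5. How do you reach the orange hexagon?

turn right 154°, forward 3.6 m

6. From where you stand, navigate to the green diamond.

blocked — turn right 72°, forward 4.1 m, then turn right 33°, forward 4.0 m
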